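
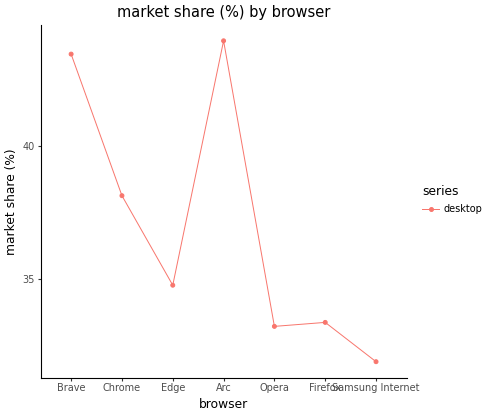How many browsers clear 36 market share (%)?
3

Above 36: Brave, Chrome, Arc.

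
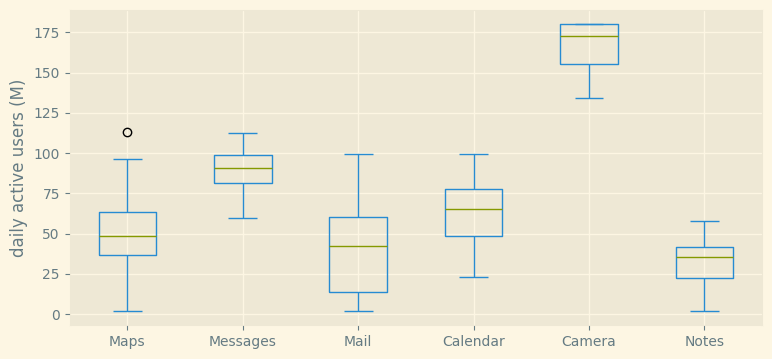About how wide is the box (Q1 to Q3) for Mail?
≈ 40

Q3 ≈ 60, Q1 ≈ 20; IQR ≈ 40.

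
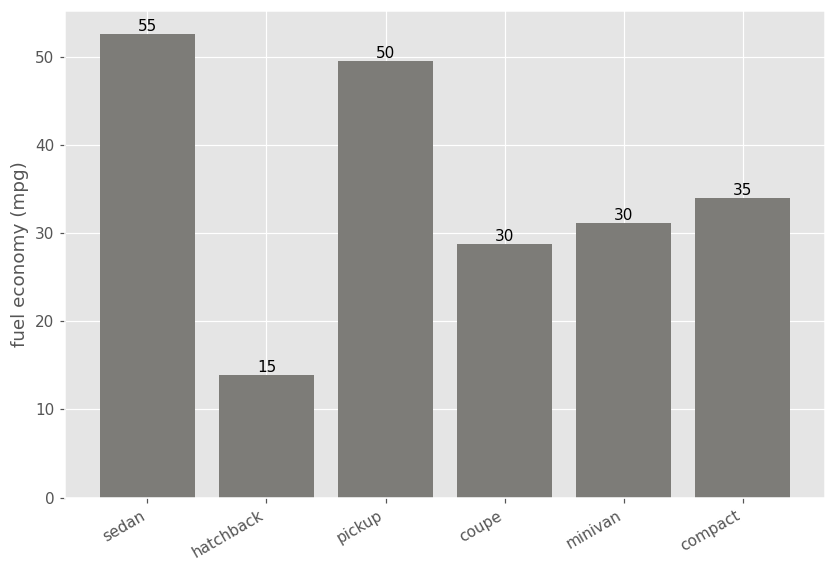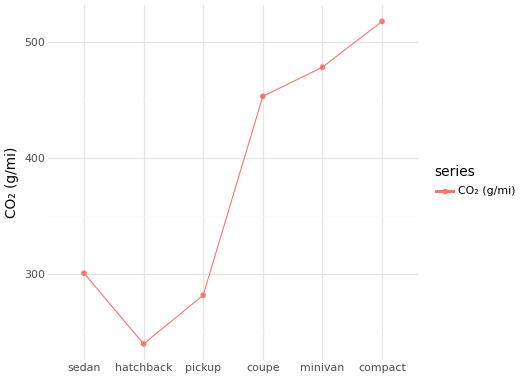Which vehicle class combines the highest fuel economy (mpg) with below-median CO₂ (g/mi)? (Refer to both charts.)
sedan

Chart 2 median CO₂ (g/mi) ≈ 400; below-median vehicle classes: sedan, hatchback, pickup. Among those, sedan has the highest fuel economy (mpg) (≈ 55).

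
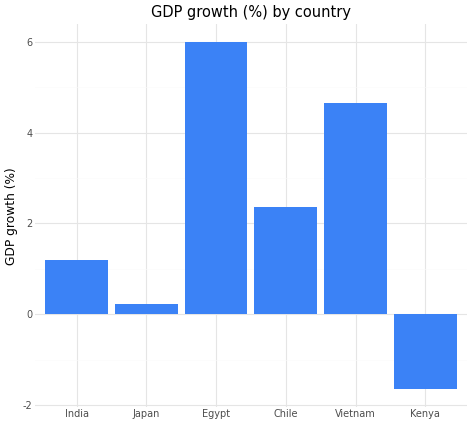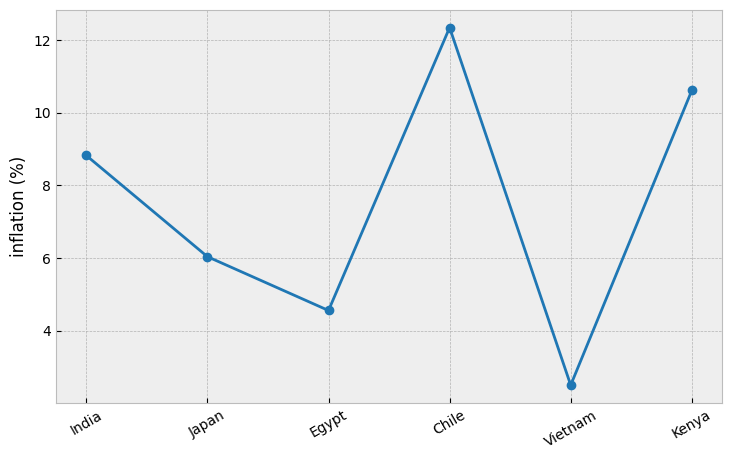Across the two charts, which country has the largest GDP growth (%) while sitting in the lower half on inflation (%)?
Egypt

Chart 2 median inflation (%) ≈ 8; below-median countries: Japan, Egypt, Vietnam. Among those, Egypt has the highest GDP growth (%) (≈ 6).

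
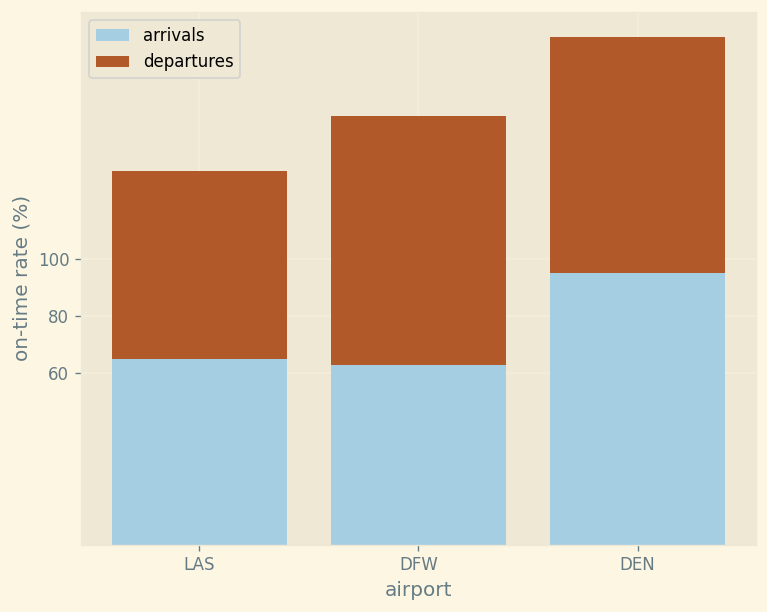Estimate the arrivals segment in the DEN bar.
≈ 100

arrivals top ≈ 100, bottom ≈ 0; segment ≈ 100.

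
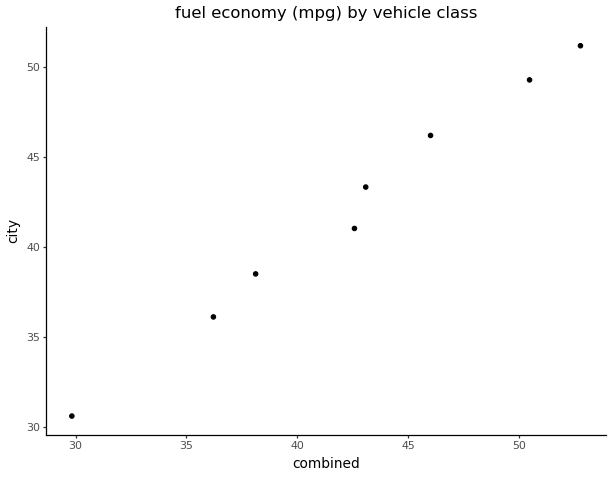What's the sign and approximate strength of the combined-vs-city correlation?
Points are positively correlated; strong (|r| ≈ 1.0).

positive, strong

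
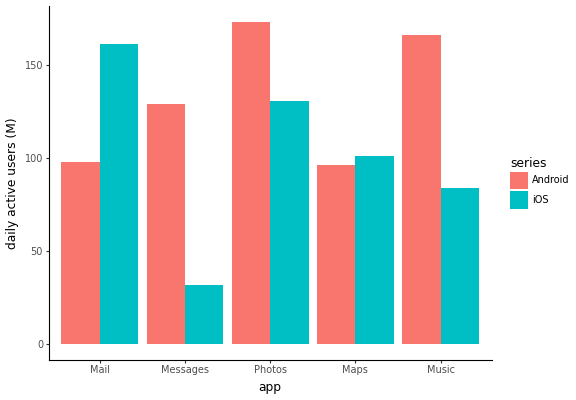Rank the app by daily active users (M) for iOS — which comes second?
Photos

Top 3 for iOS: Mail ≈ 160, Photos ≈ 140, Maps ≈ 100.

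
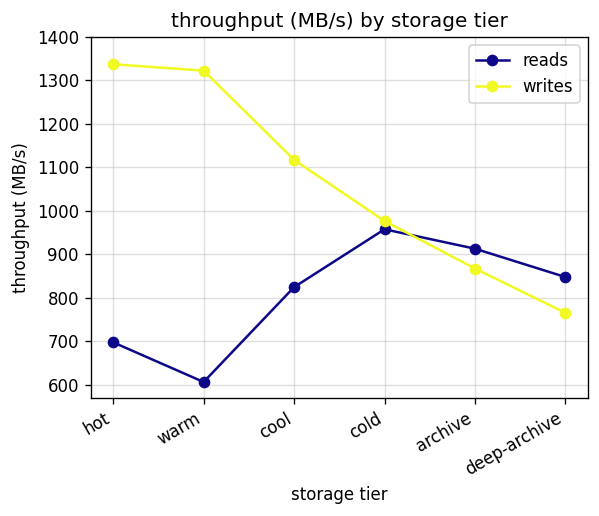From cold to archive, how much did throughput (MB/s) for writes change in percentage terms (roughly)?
cold ≈ 1000, archive ≈ 900; (900 − 1000) / 1000 ≈ -10%.

≈ -10%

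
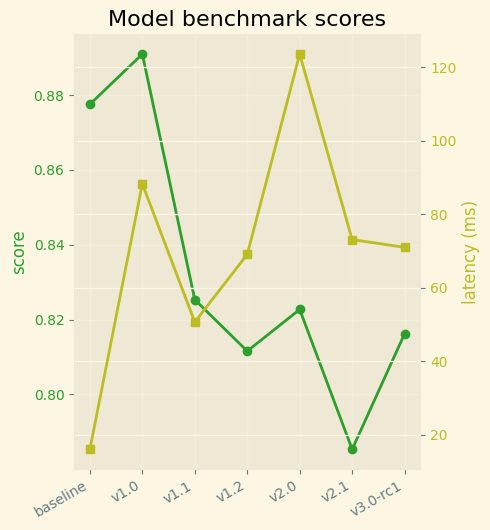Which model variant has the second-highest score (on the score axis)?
Top 3 (on the score axis): v1.0 ≈ 0.89, baseline ≈ 0.88, v1.1 ≈ 0.83.

baseline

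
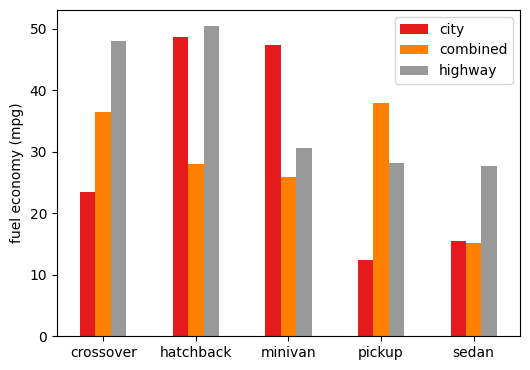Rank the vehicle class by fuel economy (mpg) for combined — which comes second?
crossover

Top 3 for combined: pickup ≈ 40, crossover ≈ 35, hatchback ≈ 30.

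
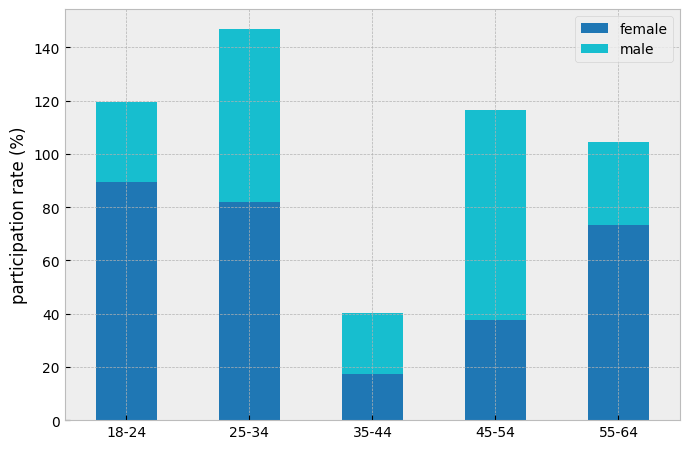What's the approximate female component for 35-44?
female top ≈ 20, bottom ≈ 0; segment ≈ 20.

≈ 20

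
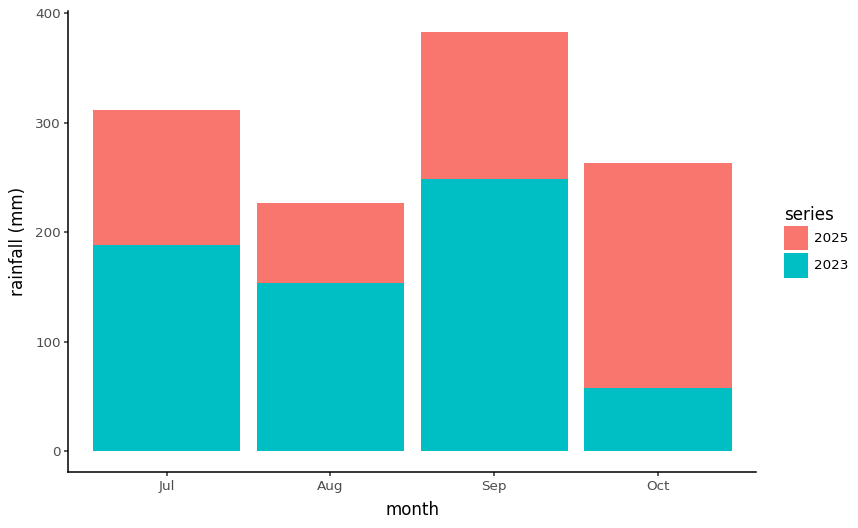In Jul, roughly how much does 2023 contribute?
≈ 200

2023 top ≈ 200, bottom ≈ 0; segment ≈ 200.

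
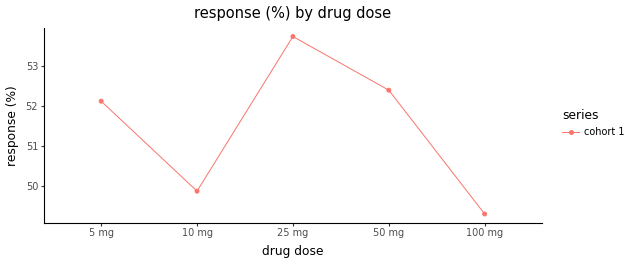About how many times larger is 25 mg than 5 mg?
25 mg ≈ 53.5, 5 mg ≈ 52.0; 53.5/52.0 ≈ 1.03.

≈ 1.03×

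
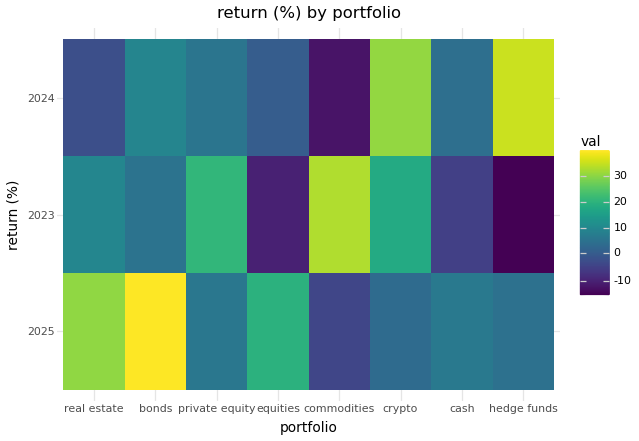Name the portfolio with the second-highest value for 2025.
real estate

Top 3 for 2025: bonds ≈ 40, real estate ≈ 30, equities ≈ 20.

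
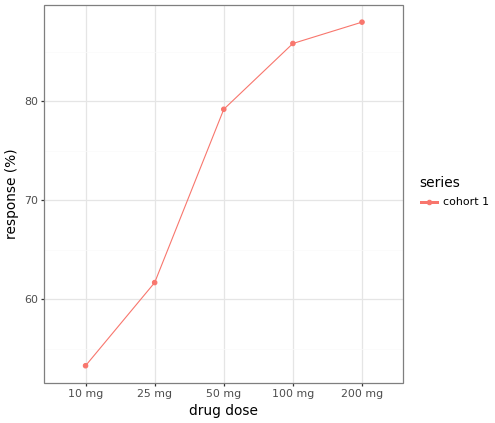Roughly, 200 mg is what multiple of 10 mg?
≈ 1.64×

200 mg ≈ 90, 10 mg ≈ 55; 90/55 ≈ 1.64.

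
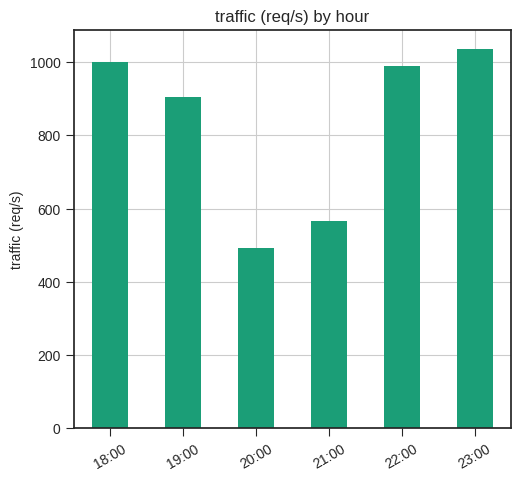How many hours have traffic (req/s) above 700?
Above 700: 18:00, 19:00, 22:00, 23:00.

4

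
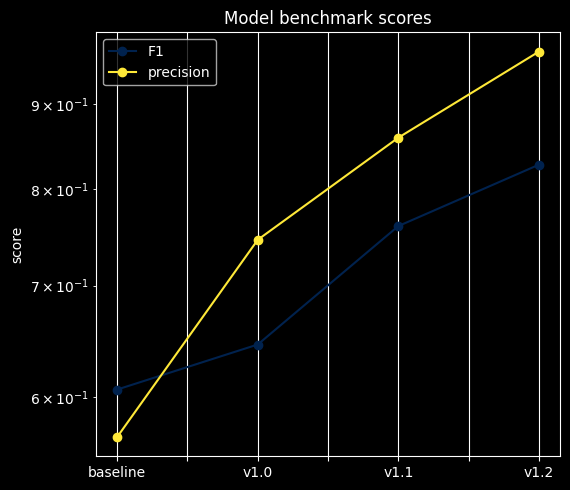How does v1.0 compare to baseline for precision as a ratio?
≈ 1.36×

v1.0 ≈ 0.75, baseline ≈ 0.55; 0.75/0.55 ≈ 1.36.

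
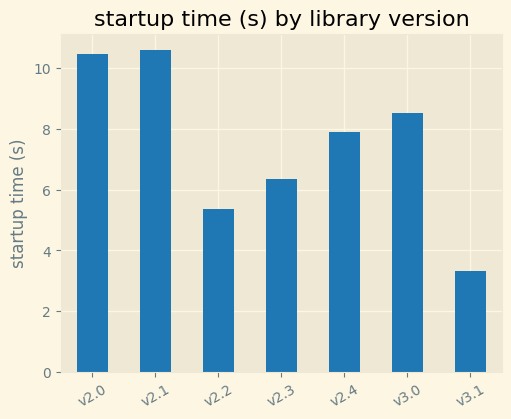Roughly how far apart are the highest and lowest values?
Max v2.1 ≈ 11, min v3.1 ≈ 3; range ≈ 8.

≈ 8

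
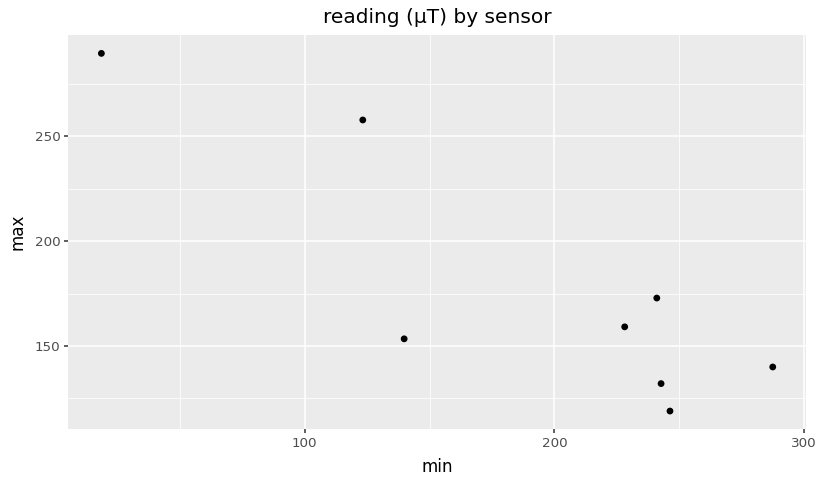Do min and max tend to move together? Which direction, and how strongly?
negative, strong

Points are negatively correlated; strong (|r| ≈ 0.9).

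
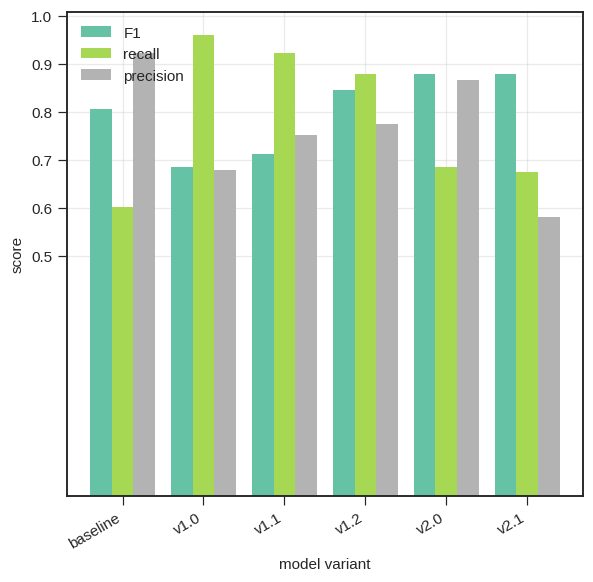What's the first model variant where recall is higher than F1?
baseline: recall ≈ 0.6 vs F1 ≈ 0.8 (not yet); v1.0: recall ≈ 1.0 vs F1 ≈ 0.7 (first crossover).

v1.0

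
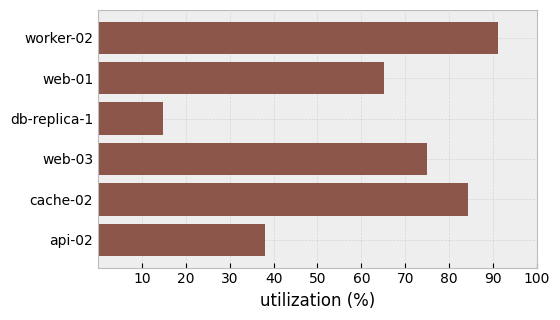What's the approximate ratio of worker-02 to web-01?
worker-02 ≈ 90, web-01 ≈ 70; 90/70 ≈ 1.29.

≈ 1.29×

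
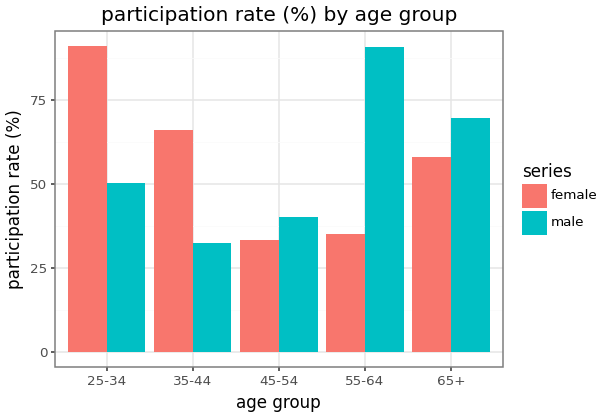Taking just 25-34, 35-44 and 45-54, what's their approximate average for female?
≈ 63

(90 + 70 + 30) / 3 ≈ 63.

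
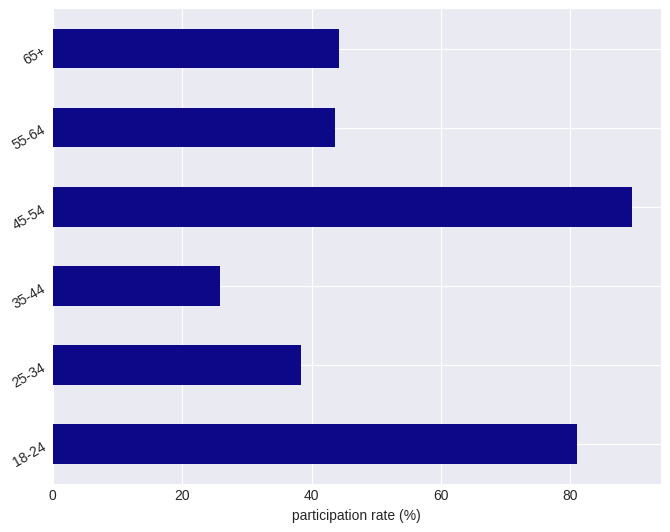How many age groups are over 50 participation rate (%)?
Above 50: 18-24, 45-54.

2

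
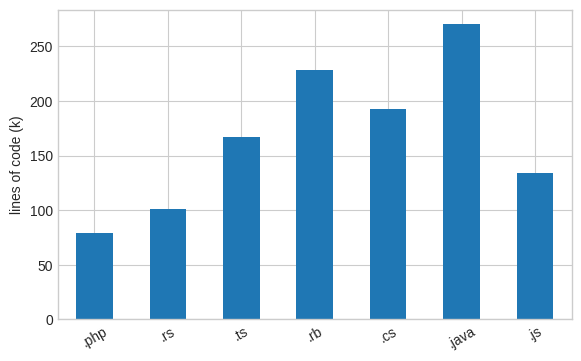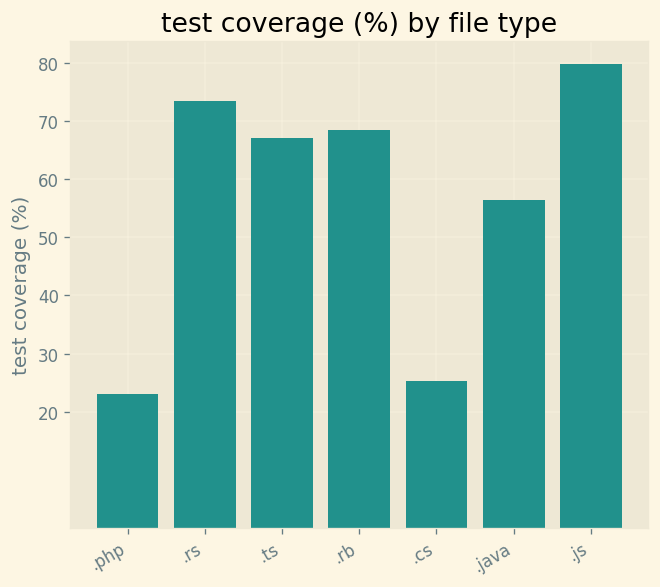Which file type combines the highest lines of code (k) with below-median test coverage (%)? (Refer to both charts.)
.java

Chart 2 median test coverage (%) ≈ 70; below-median file types: .php, .cs, .java. Among those, .java has the highest lines of code (k) (≈ 275).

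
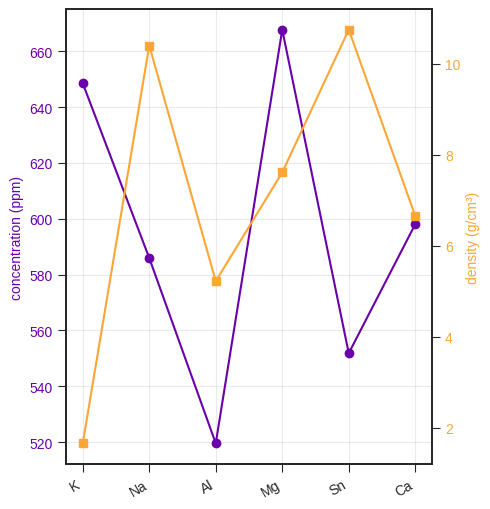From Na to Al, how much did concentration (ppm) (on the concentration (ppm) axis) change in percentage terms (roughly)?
≈ -10.3%

Na ≈ 580, Al ≈ 520; (520 − 580) / 580 ≈ -10.3%.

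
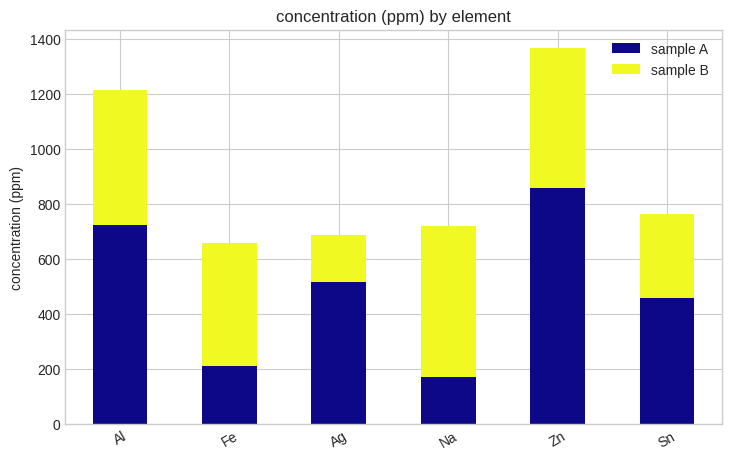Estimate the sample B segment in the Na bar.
sample B top ≈ 800, bottom ≈ 200; segment ≈ 600.

≈ 600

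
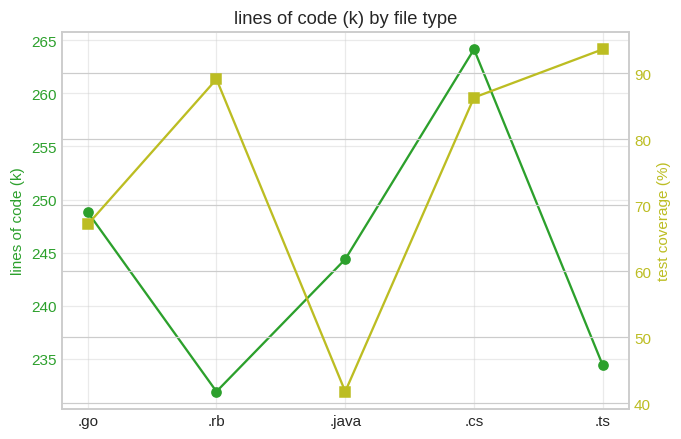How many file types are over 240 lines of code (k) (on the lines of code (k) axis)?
Above 240: .go, .java, .cs.

3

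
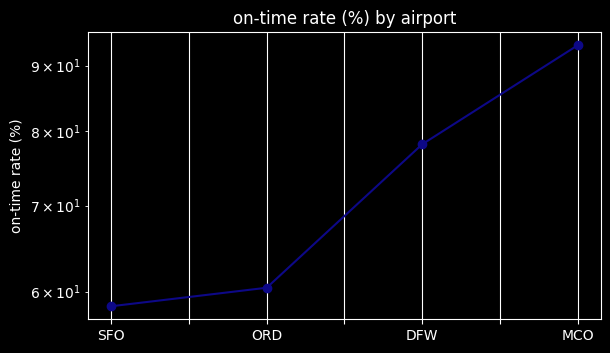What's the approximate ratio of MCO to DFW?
MCO ≈ 95, DFW ≈ 80; 95/80 ≈ 1.19.

≈ 1.19×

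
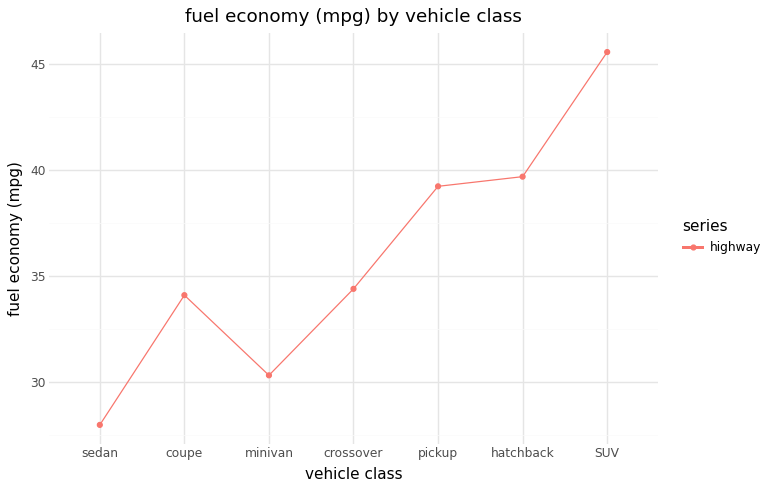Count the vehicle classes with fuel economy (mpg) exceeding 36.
Above 36: pickup, hatchback, SUV.

3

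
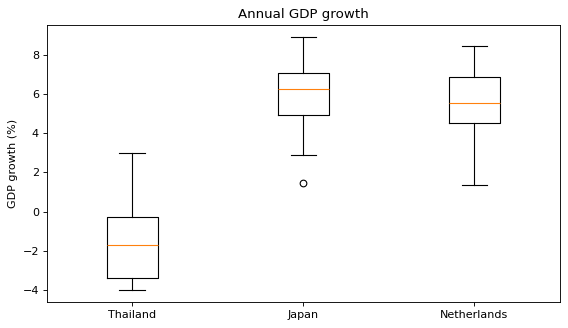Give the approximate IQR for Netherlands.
Q3 ≈ 7, Q1 ≈ 5; IQR ≈ 2.

≈ 2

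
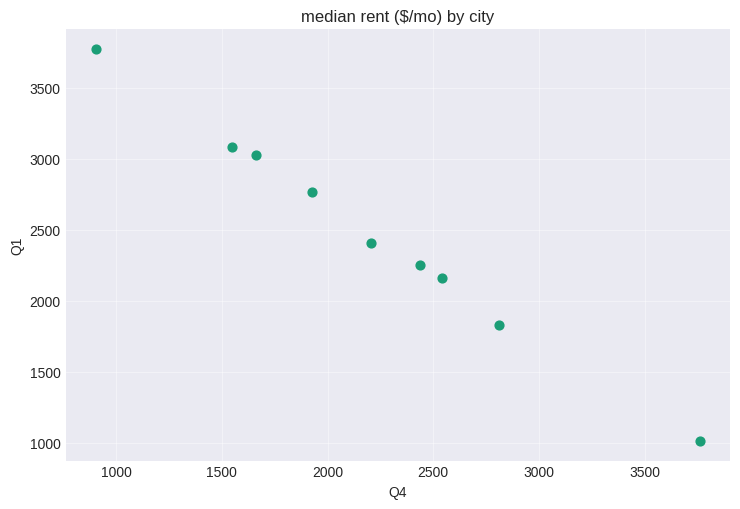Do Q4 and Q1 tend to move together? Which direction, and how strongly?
negative, strong

Points are negatively correlated; strong (|r| ≈ 1.0).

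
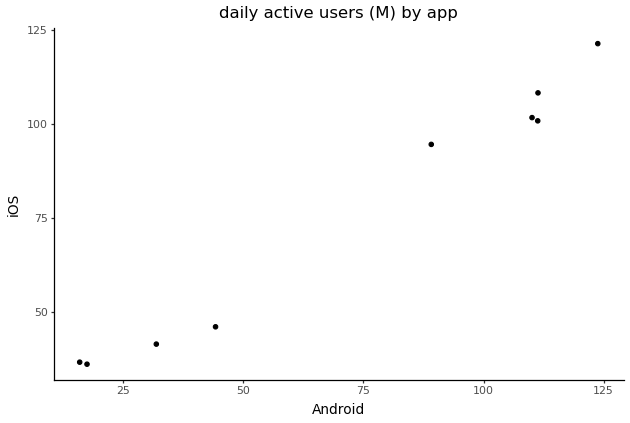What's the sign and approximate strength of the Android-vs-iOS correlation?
positive, strong

Points are positively correlated; strong (|r| ≈ 1.0).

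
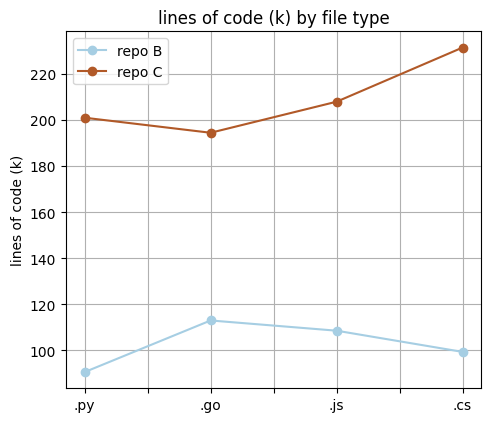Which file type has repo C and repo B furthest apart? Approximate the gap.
.cs, ≈ 140 k

.cs: repo C ≈ 240, repo B ≈ 100 → gap ≈ 140. Next-largest (.py) is only ≈ 100.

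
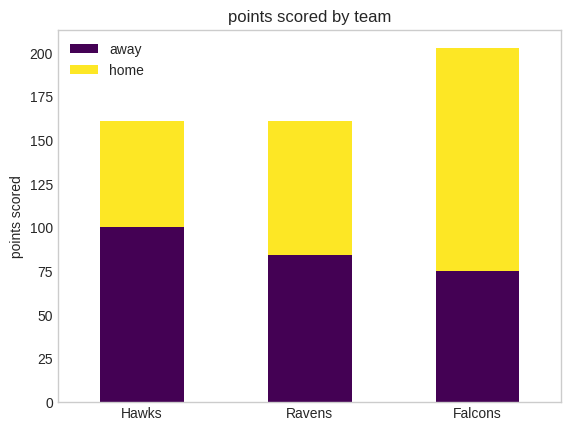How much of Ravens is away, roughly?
≈ 80

away top ≈ 80, bottom ≈ 0; segment ≈ 80.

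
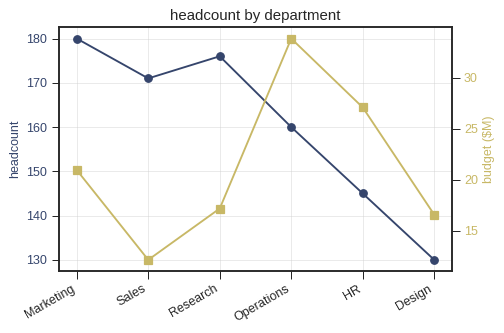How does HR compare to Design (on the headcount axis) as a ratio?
≈ 1.12×

HR ≈ 145, Design ≈ 130; 145/130 ≈ 1.12.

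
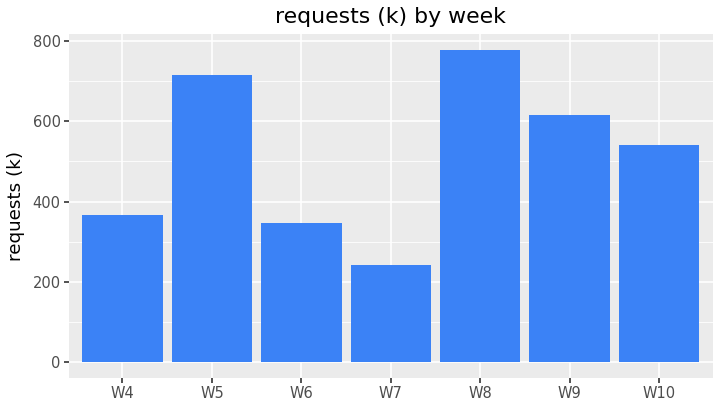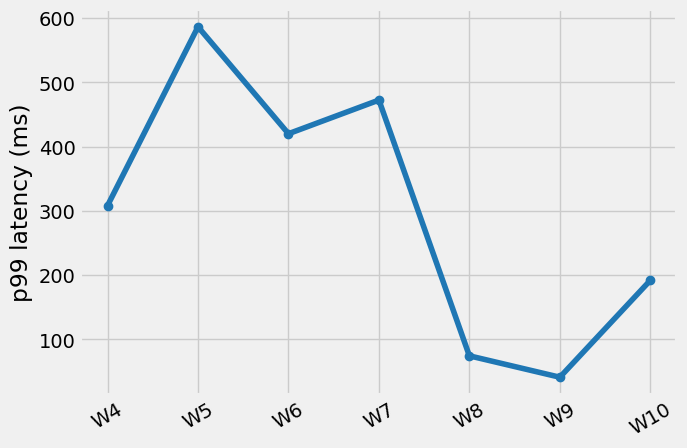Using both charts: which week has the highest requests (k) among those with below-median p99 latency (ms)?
W8

Chart 2 median p99 latency (ms) ≈ 300; below-median weeks: W8, W9, W10. Among those, W8 has the highest requests (k) (≈ 800).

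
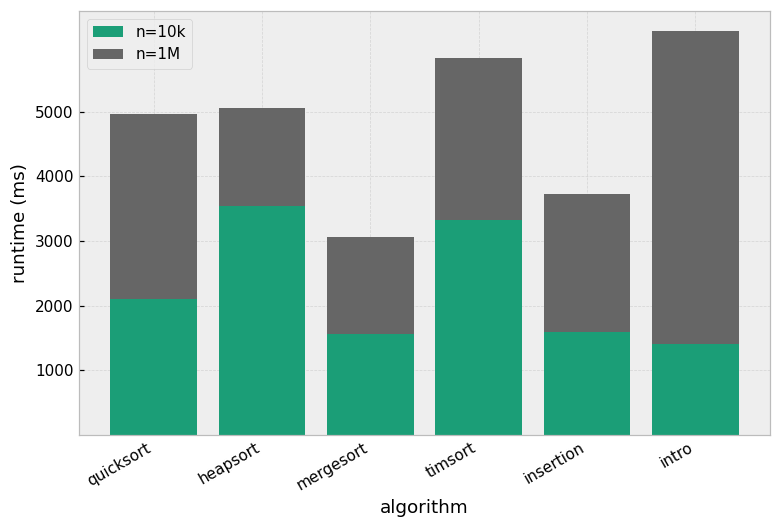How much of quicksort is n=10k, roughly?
n=10k top ≈ 2000, bottom ≈ 0; segment ≈ 2000.

≈ 2000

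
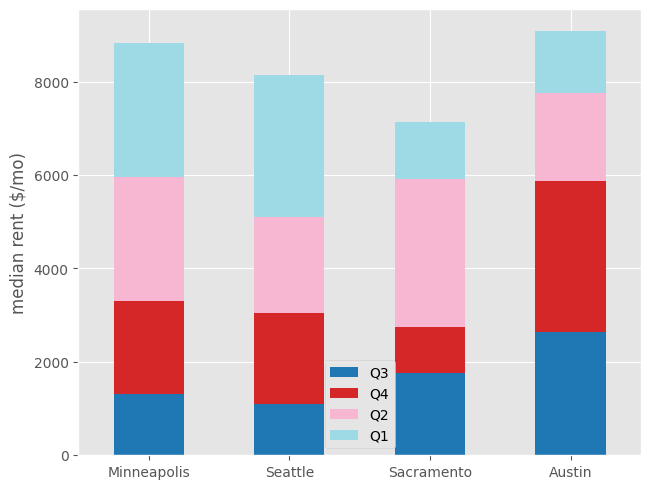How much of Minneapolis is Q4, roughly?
≈ 2000

Q4 top ≈ 3000, bottom ≈ 1000; segment ≈ 2000.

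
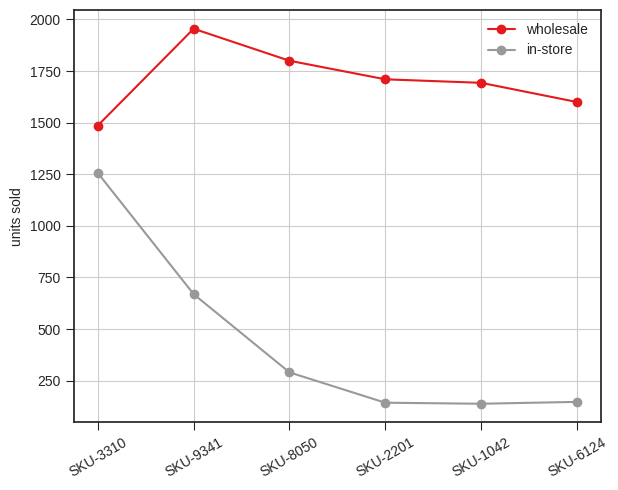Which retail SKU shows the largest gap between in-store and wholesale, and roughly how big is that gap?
SKU-2201: in-store ≈ 200, wholesale ≈ 1800 → gap ≈ 1600. Next-largest (SKU-1042) is only ≈ 1400.

SKU-2201, ≈ 1600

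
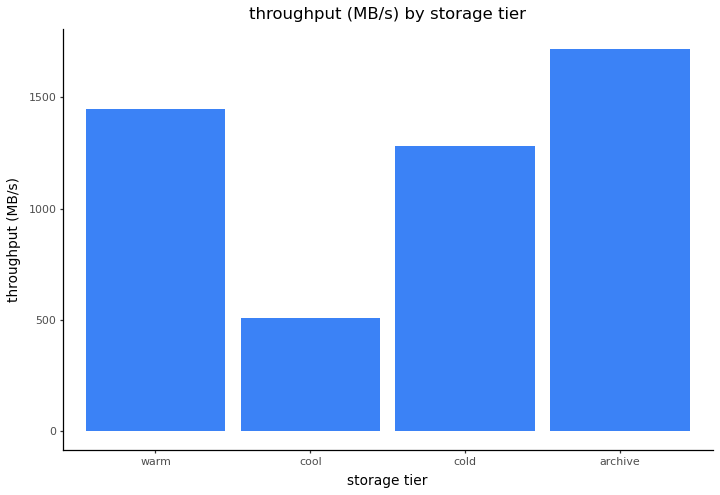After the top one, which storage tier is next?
Top 3: archive ≈ 1800, warm ≈ 1400, cold ≈ 1200.

warm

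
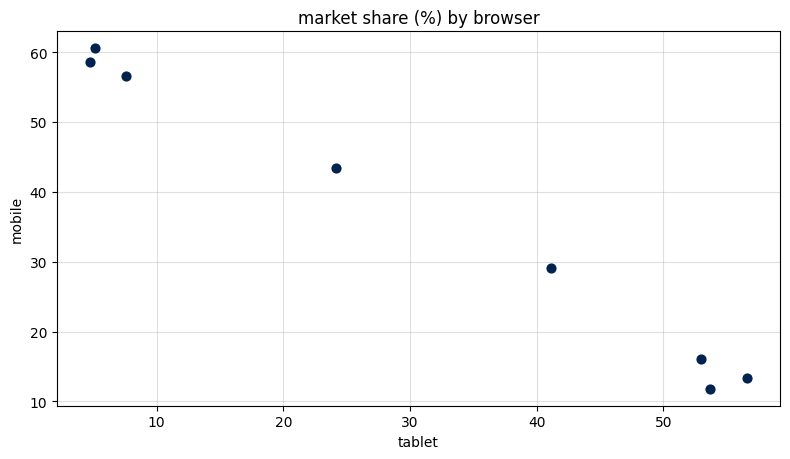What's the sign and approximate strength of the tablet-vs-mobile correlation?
Points are negatively correlated; strong (|r| ≈ 1.0).

negative, strong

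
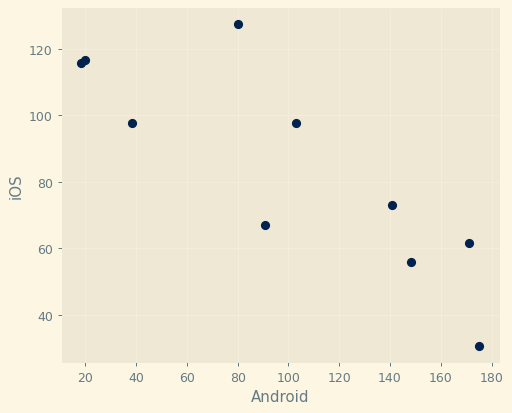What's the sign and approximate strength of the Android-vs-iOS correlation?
negative, strong

Points are negatively correlated; strong (|r| ≈ 0.8).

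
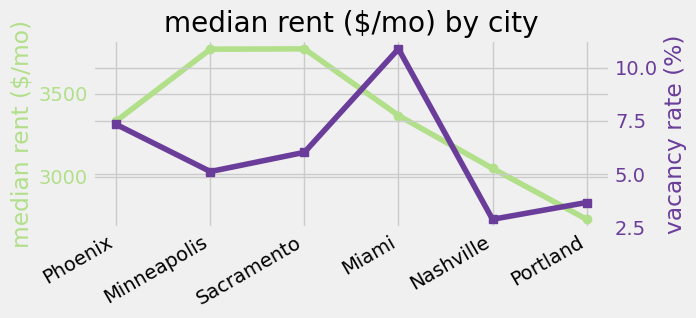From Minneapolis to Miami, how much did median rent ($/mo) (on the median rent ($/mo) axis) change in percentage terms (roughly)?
≈ -10.5%

Minneapolis ≈ 3800, Miami ≈ 3400; (3400 − 3800) / 3800 ≈ -10.5%.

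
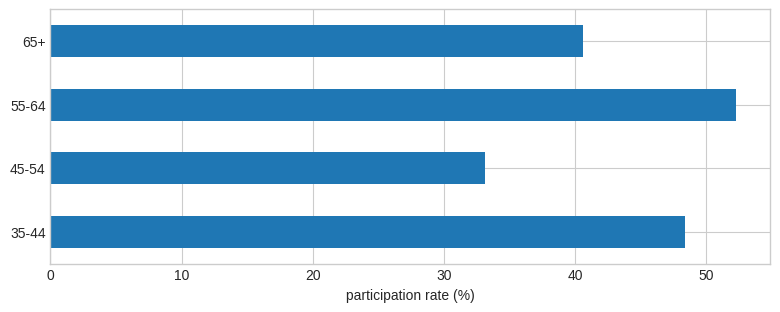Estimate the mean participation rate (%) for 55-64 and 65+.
(50 + 40) / 2 ≈ 45.

≈ 45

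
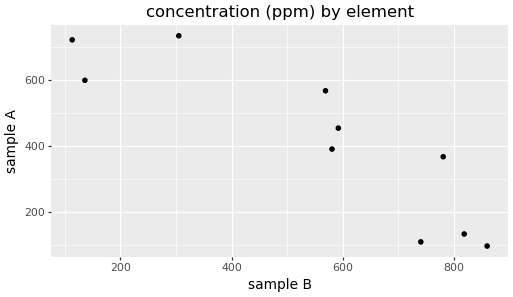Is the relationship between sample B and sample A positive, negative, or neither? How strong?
Points are negatively correlated; strong (|r| ≈ 0.9).

negative, strong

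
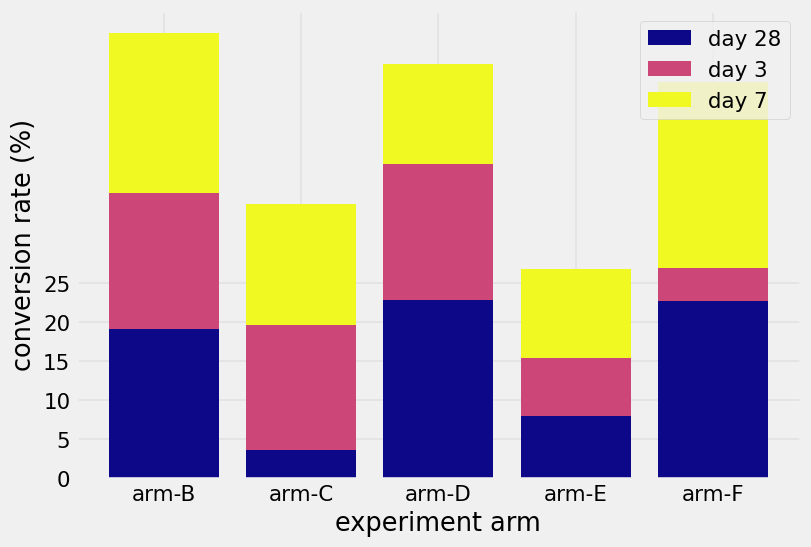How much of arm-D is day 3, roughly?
day 3 top ≈ 40, bottom ≈ 25; segment ≈ 15.

≈ 15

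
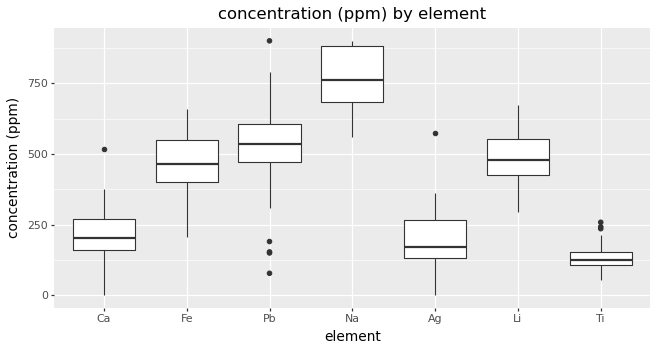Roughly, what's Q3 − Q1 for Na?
≈ 200

Q3 ≈ 900, Q1 ≈ 700; IQR ≈ 200.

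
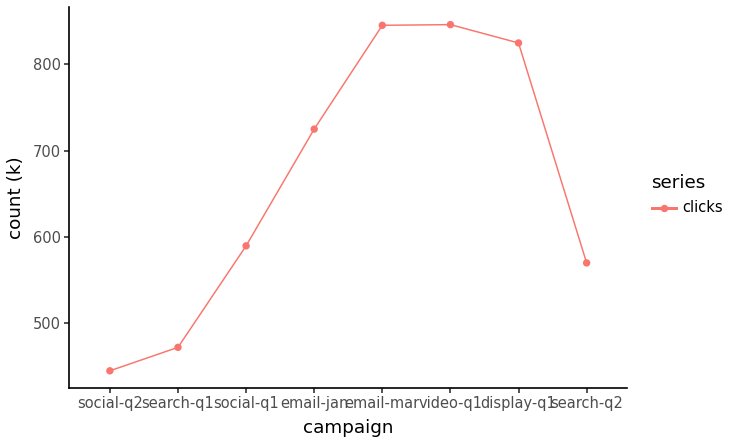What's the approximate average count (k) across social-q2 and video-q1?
≈ 650

(450 + 850) / 2 ≈ 650.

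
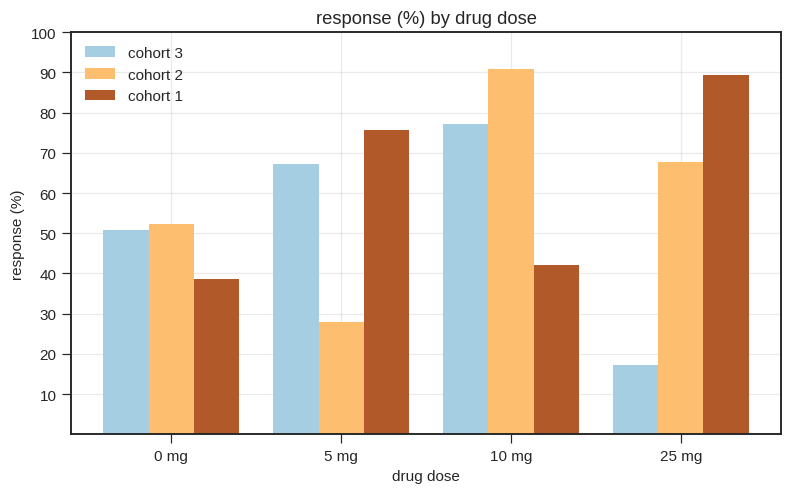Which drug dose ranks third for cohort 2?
Top 4 for cohort 2: 10 mg ≈ 90, 25 mg ≈ 70, 0 mg ≈ 50, 5 mg ≈ 30.

0 mg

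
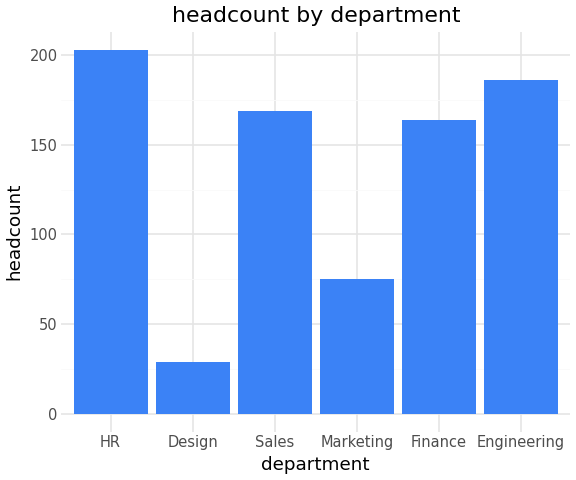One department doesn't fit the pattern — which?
Design

Design ≈ 20; the rest sit between ≈ 80 and ≈ 200.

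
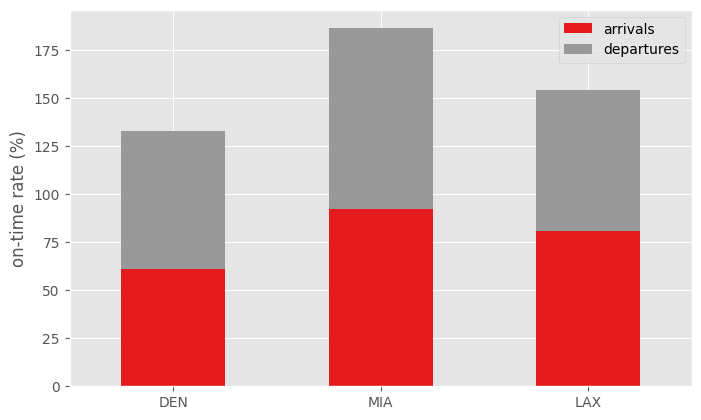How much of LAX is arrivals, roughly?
≈ 80

arrivals top ≈ 80, bottom ≈ 0; segment ≈ 80.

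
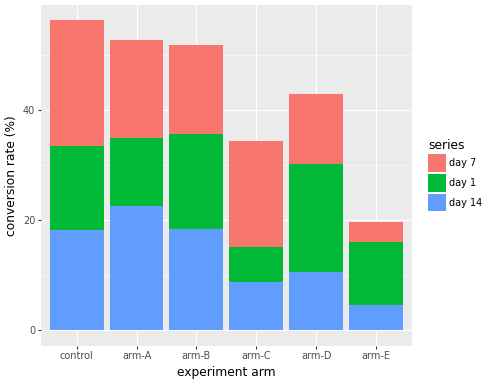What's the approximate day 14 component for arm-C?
day 14 top ≈ 10, bottom ≈ 0; segment ≈ 10.

≈ 10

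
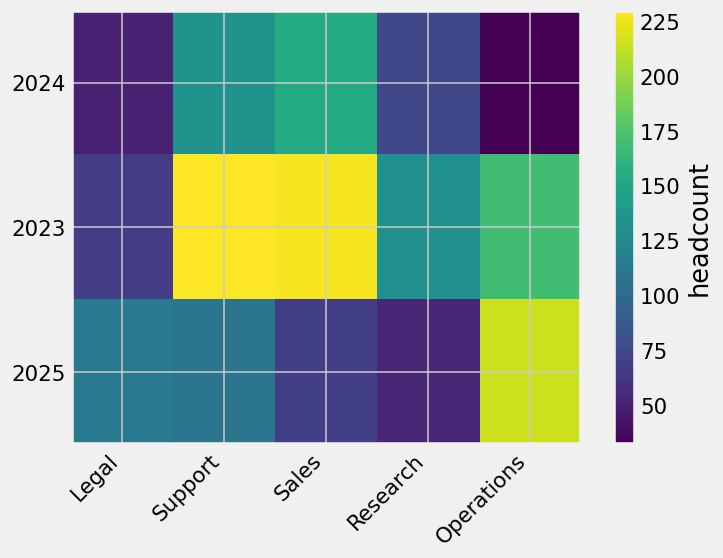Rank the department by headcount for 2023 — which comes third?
Top 4 for 2023: Support ≈ 240, Sales ≈ 220, Operations ≈ 160, Research ≈ 140.

Operations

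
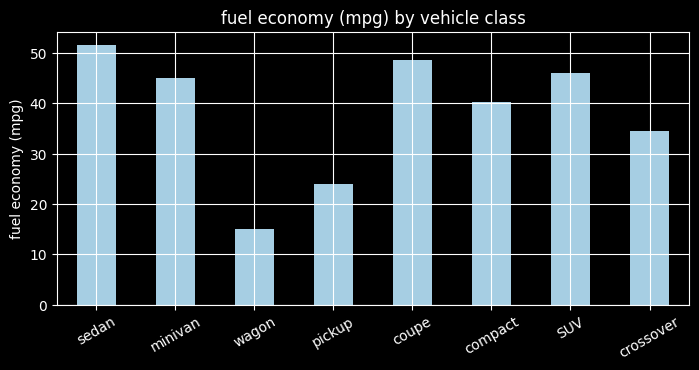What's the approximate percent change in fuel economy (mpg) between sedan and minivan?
≈ -10%

sedan ≈ 50, minivan ≈ 45; (45 − 50) / 50 ≈ -10%.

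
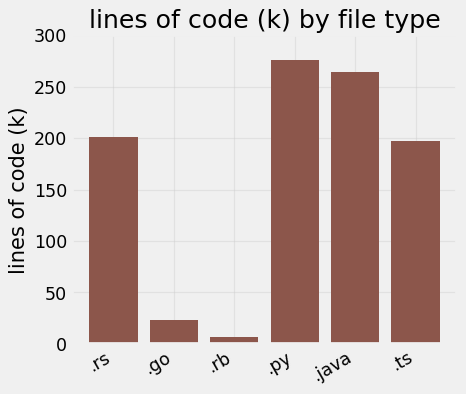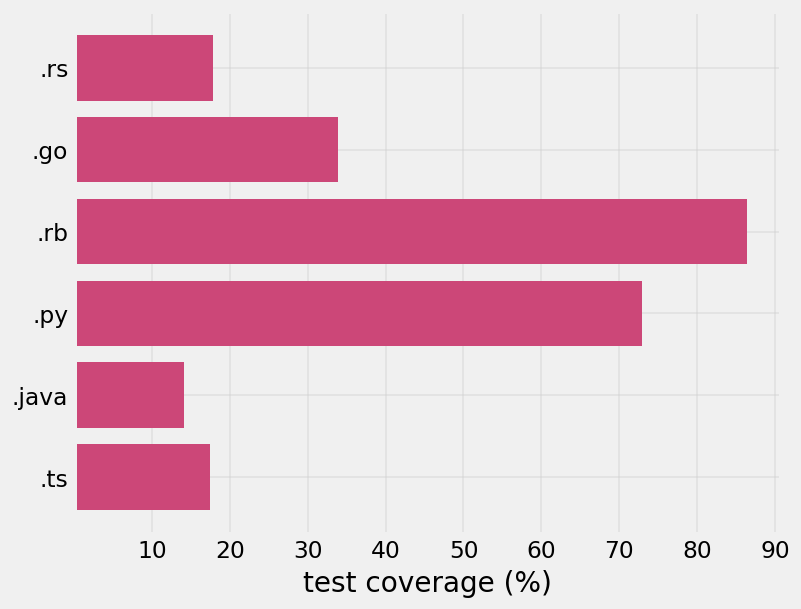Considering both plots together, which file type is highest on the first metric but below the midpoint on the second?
.java

Chart 2 median test coverage (%) ≈ 30; below-median file types: .rs, .java, .ts. Among those, .java has the highest lines of code (k) (≈ 250).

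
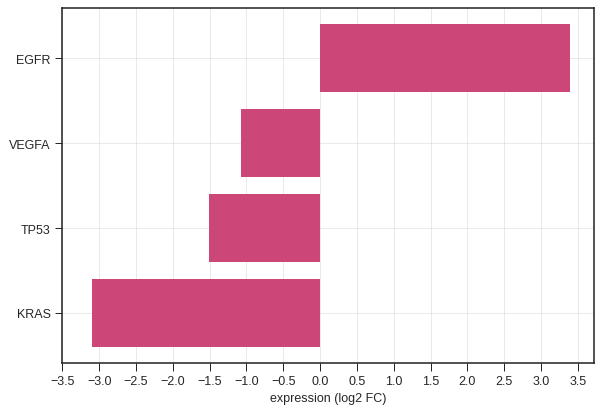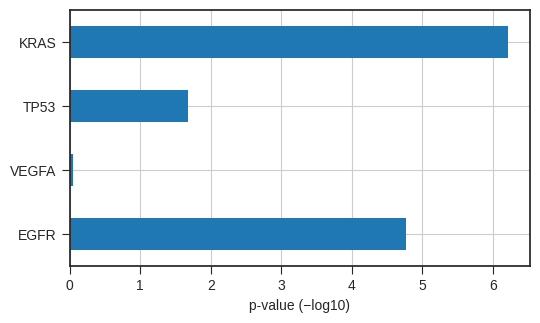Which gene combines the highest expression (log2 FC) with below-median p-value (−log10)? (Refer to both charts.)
Chart 2 median p-value (−log10) ≈ 3; below-median genes: VEGFA, TP53. Among those, VEGFA has the highest expression (log2 FC) (≈ -1).

VEGFA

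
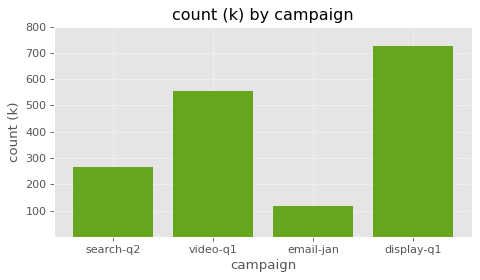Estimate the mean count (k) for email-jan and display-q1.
≈ 400

(100 + 700) / 2 ≈ 400.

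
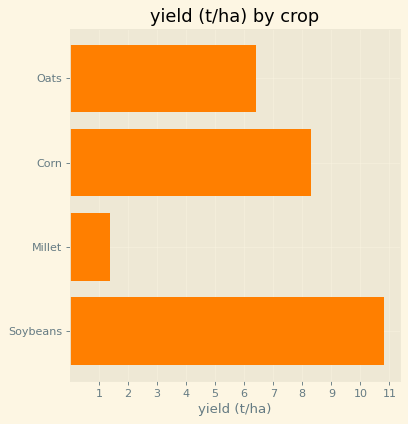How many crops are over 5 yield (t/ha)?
3

Above 5: Oats, Corn, Soybeans.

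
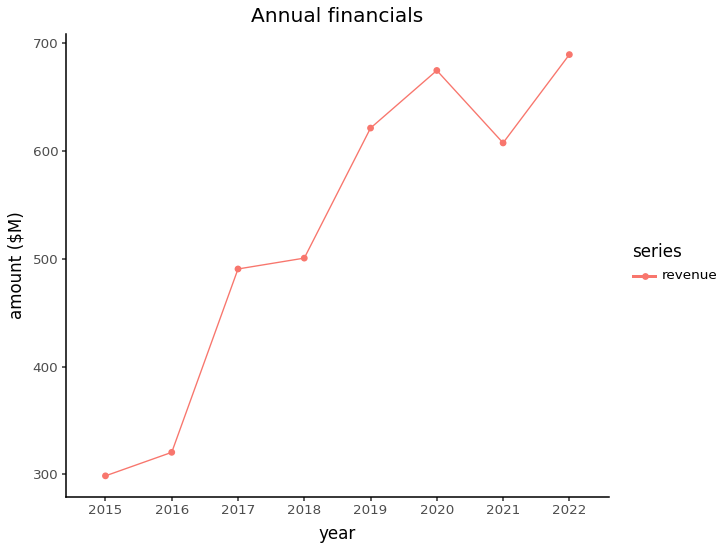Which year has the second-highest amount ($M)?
Top 3: 2022 ≈ 700, 2020 ≈ 650, 2019 ≈ 600.

2020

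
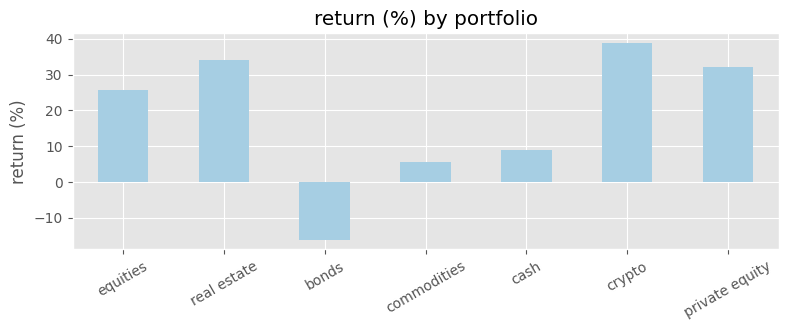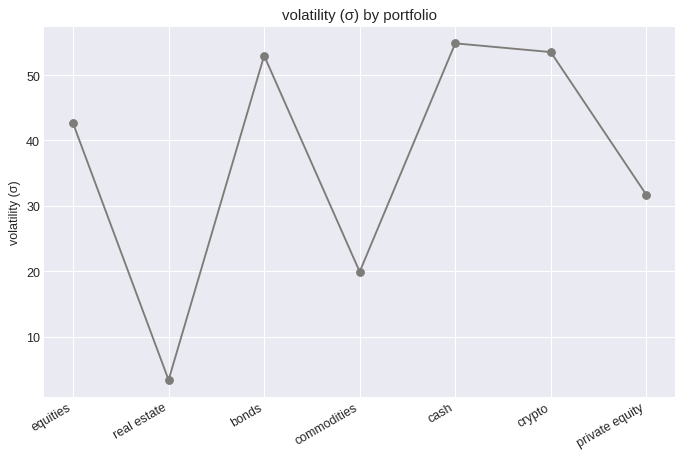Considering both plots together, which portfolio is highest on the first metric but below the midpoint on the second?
real estate

Chart 2 median volatility (σ) ≈ 40; below-median portfolios: real estate, commodities, private equity. Among those, real estate has the highest return (%) (≈ 35).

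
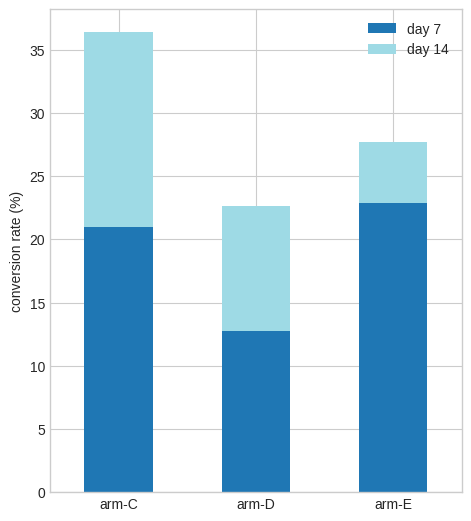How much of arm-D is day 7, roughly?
≈ 15

day 7 top ≈ 15, bottom ≈ 0; segment ≈ 15.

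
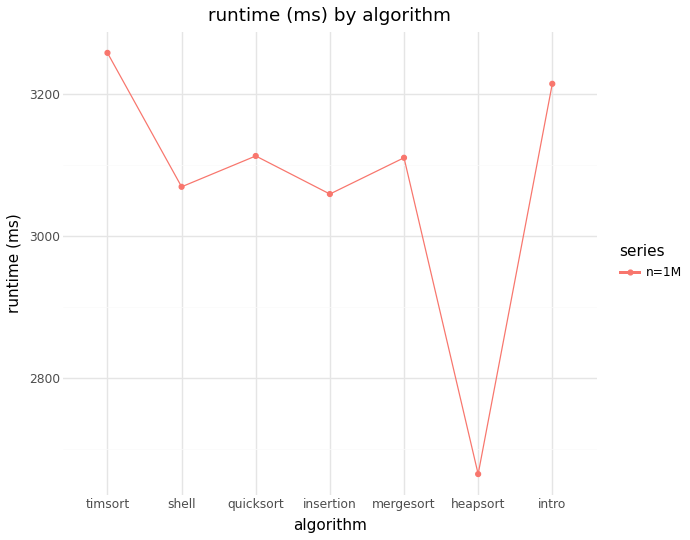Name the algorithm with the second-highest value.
Top 3: timsort ≈ 3250, intro ≈ 3200, quicksort ≈ 3100.

intro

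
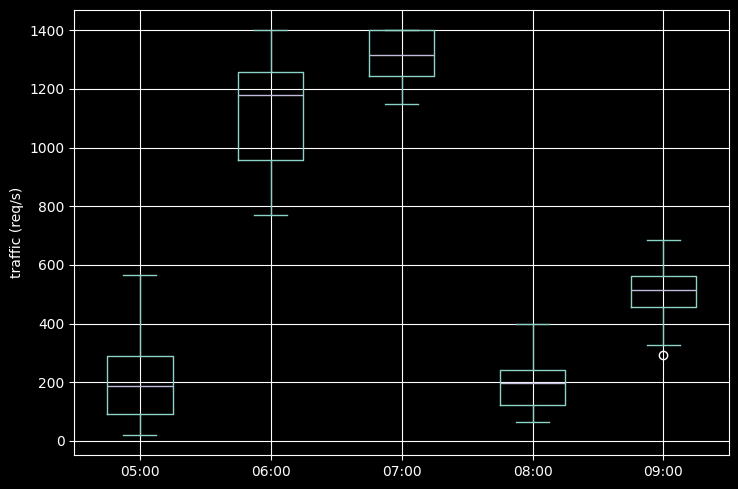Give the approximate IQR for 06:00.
≈ 300

Q3 ≈ 1300, Q1 ≈ 1000; IQR ≈ 300.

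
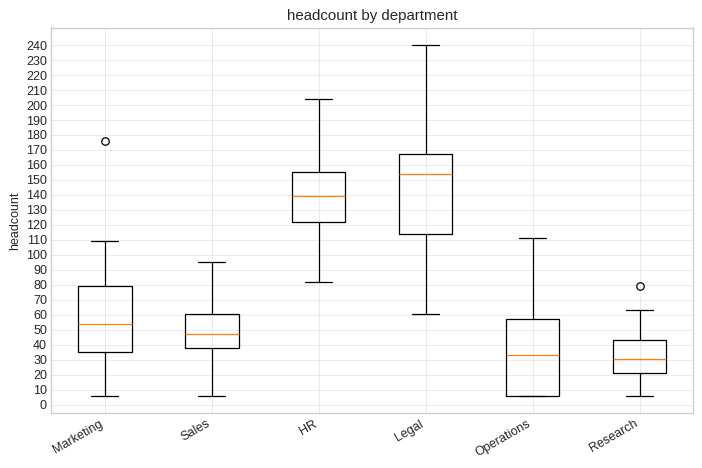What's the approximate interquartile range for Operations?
≈ 50

Q3 ≈ 60, Q1 ≈ 10; IQR ≈ 50.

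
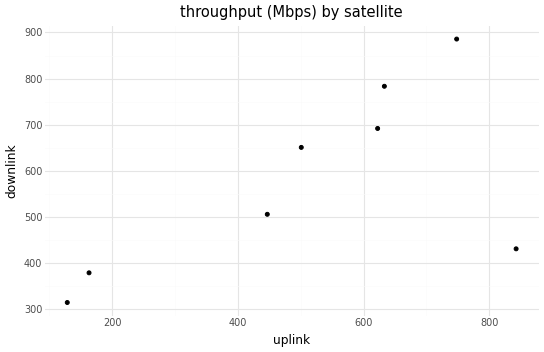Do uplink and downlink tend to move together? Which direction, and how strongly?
Points are positively correlated; moderate (|r| ≈ 0.6).

positive, moderate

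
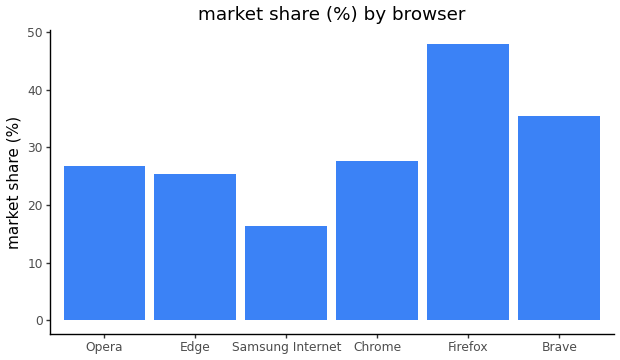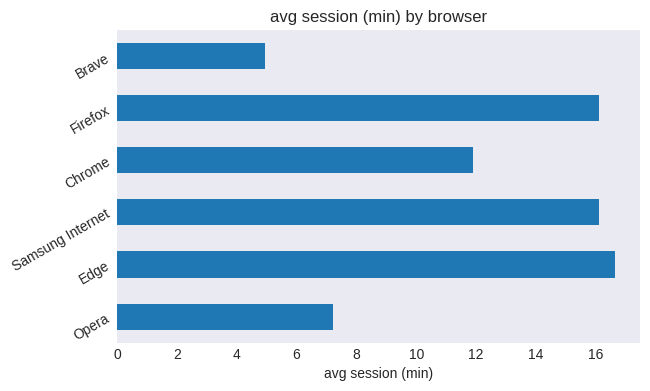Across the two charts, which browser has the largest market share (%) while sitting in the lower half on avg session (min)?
Brave

Chart 2 median avg session (min) ≈ 14; below-median browsers: Opera, Chrome, Brave. Among those, Brave has the highest market share (%) (≈ 35).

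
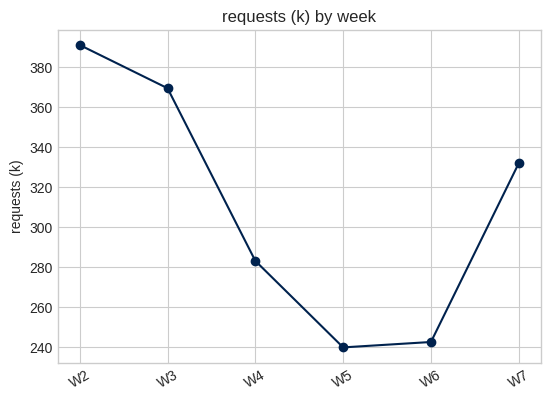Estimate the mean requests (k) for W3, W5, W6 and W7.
≈ 295

(360 + 240 + 240 + 340) / 4 ≈ 295.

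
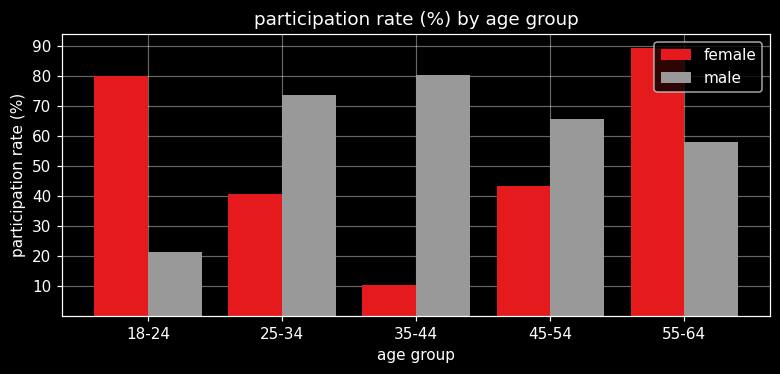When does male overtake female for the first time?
25-34

18-24: male ≈ 20 vs female ≈ 80 (not yet); 25-34: male ≈ 70 vs female ≈ 40 (first crossover).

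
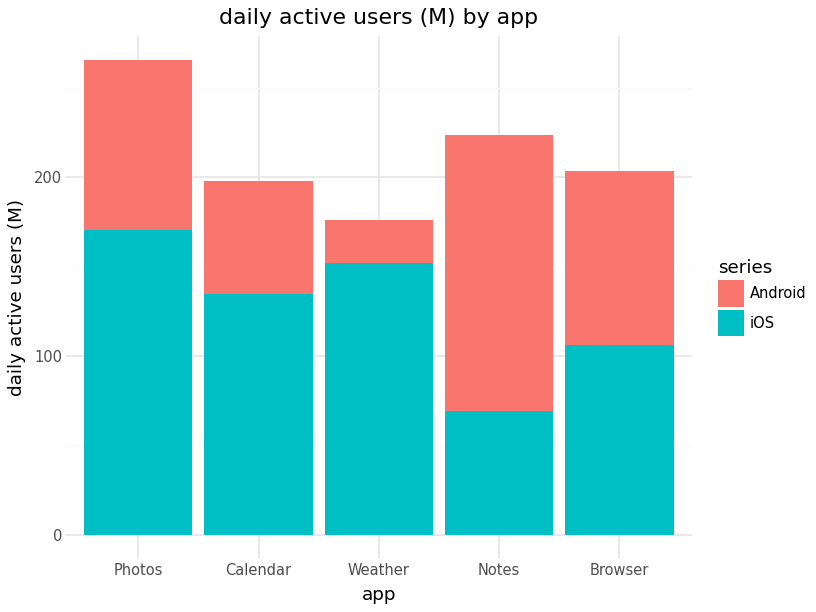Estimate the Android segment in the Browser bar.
≈ 100

Android top ≈ 200, bottom ≈ 100; segment ≈ 100.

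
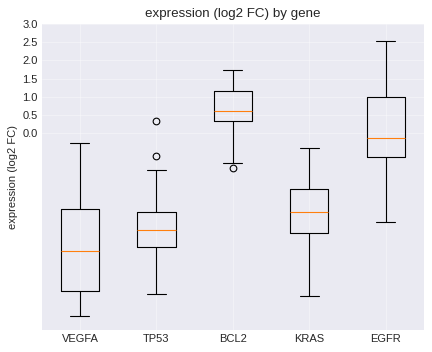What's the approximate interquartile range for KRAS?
≈ 1.0

Q3 ≈ -1.5, Q1 ≈ -2.5; IQR ≈ 1.0.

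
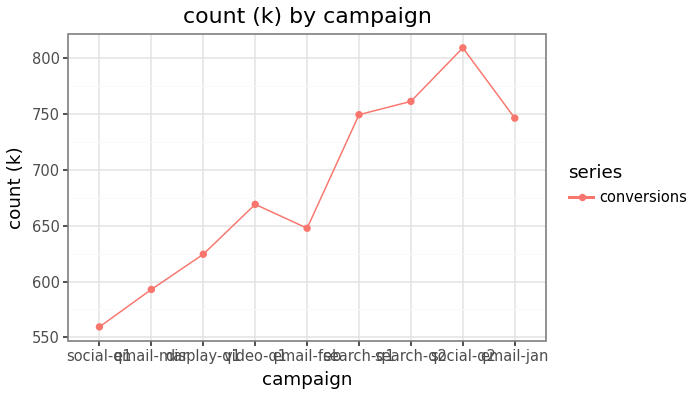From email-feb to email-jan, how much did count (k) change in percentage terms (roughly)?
email-feb ≈ 650, email-jan ≈ 750; (750 − 650) / 650 ≈ +15.4%.

≈ +15.4%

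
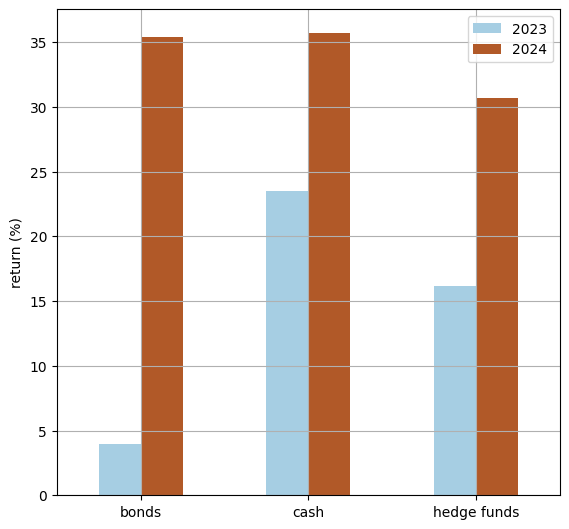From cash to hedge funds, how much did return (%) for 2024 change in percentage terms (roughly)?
≈ -14.3%

cash ≈ 35, hedge funds ≈ 30; (30 − 35) / 35 ≈ -14.3%.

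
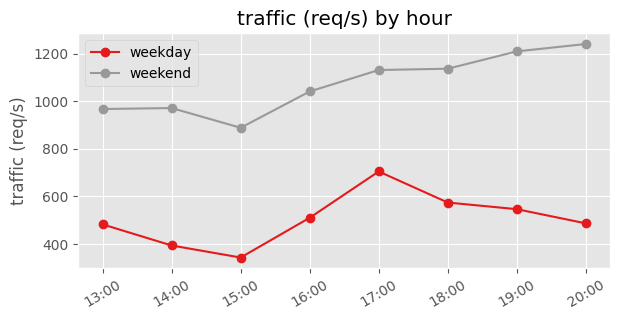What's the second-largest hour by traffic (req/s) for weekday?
Top 3 for weekday: 17:00 ≈ 700, 18:00 ≈ 600, 19:00 ≈ 500.

18:00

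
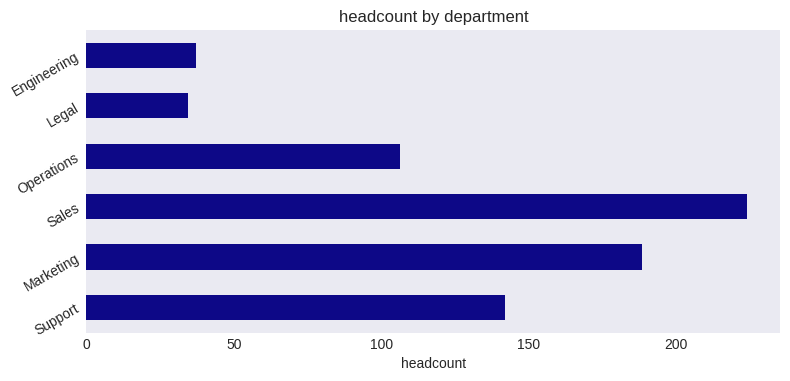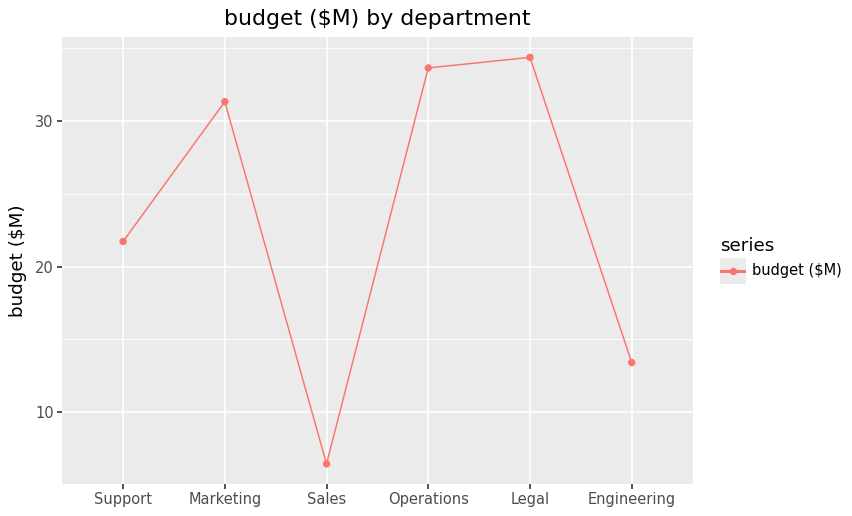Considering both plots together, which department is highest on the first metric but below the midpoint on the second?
Sales

Chart 2 median budget ($M) ≈ 25; below-median departments: Support, Sales, Engineering. Among those, Sales has the highest headcount (≈ 225).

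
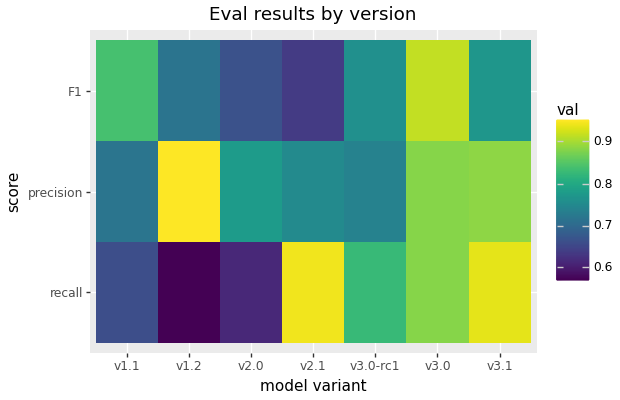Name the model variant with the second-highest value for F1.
v1.1

Top 3 for F1: v3.0 ≈ 0.90, v1.1 ≈ 0.85, v3.1 ≈ 0.75.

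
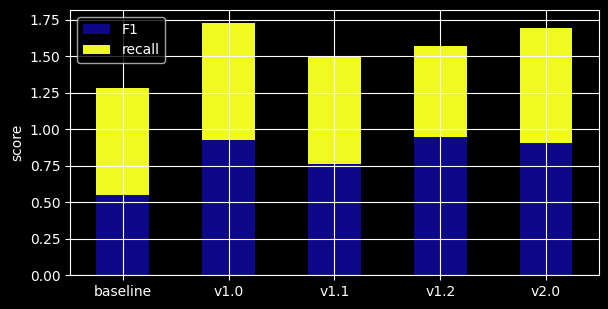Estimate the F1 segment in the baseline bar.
F1 top ≈ 0.6, bottom ≈ 0.0; segment ≈ 0.6.

≈ 0.6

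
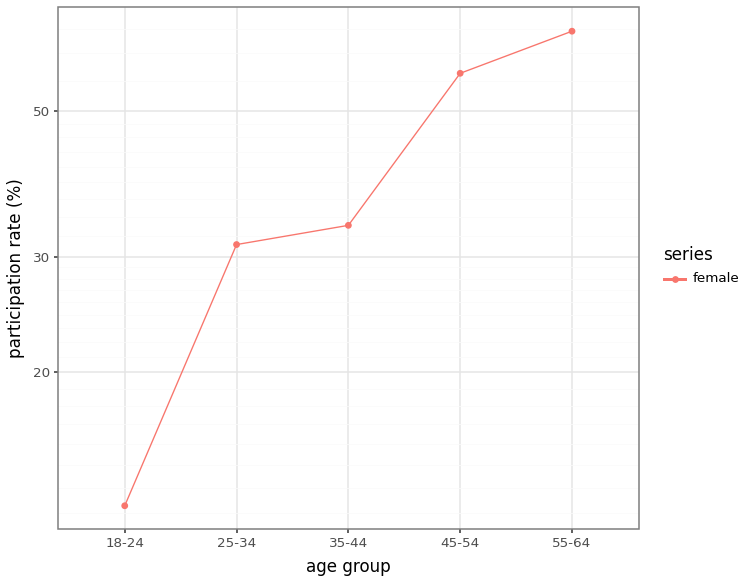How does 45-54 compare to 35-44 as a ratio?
≈ 1.57×

45-54 ≈ 55, 35-44 ≈ 35; 55/35 ≈ 1.57.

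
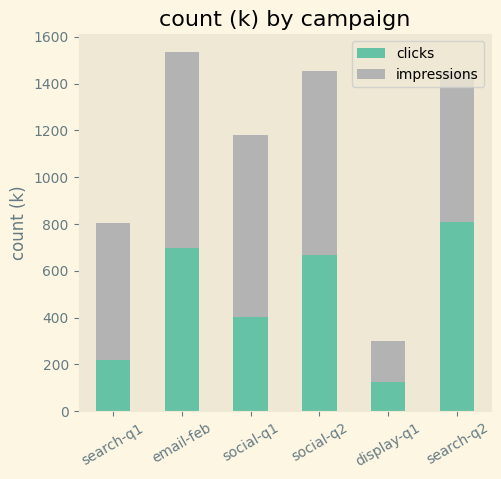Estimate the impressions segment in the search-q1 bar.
≈ 600

impressions top ≈ 800, bottom ≈ 200; segment ≈ 600.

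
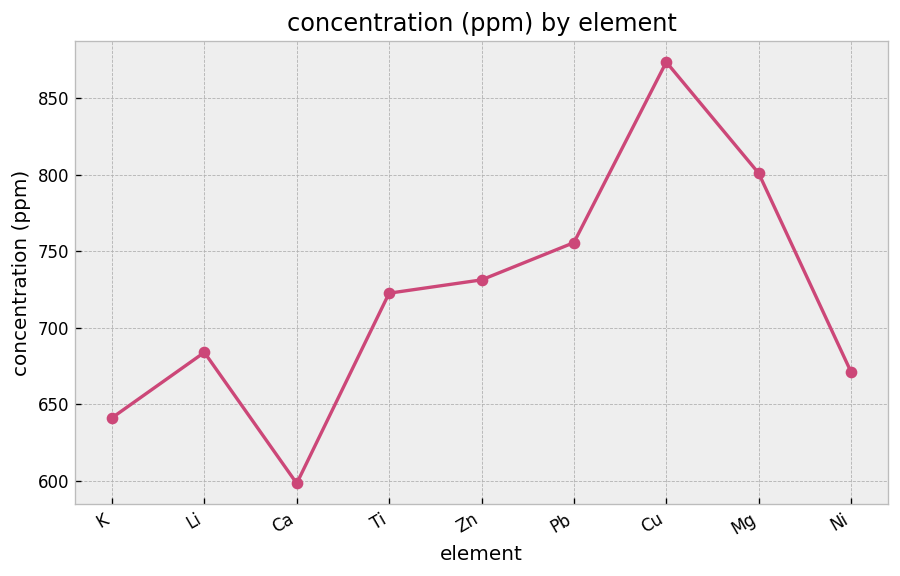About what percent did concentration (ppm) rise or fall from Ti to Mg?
≈ +10.3%

Ti ≈ 725, Mg ≈ 800; (800 − 725) / 725 ≈ +10.3%.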